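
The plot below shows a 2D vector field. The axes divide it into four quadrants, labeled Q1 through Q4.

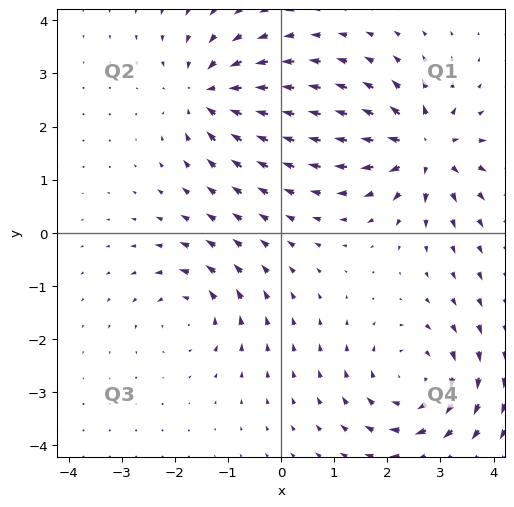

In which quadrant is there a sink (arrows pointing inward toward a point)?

The sink sits at approximately (-1.4, 2.6), which lies in quadrant Q2. The divergence there is about -6, negative as expected for a sink.

Q2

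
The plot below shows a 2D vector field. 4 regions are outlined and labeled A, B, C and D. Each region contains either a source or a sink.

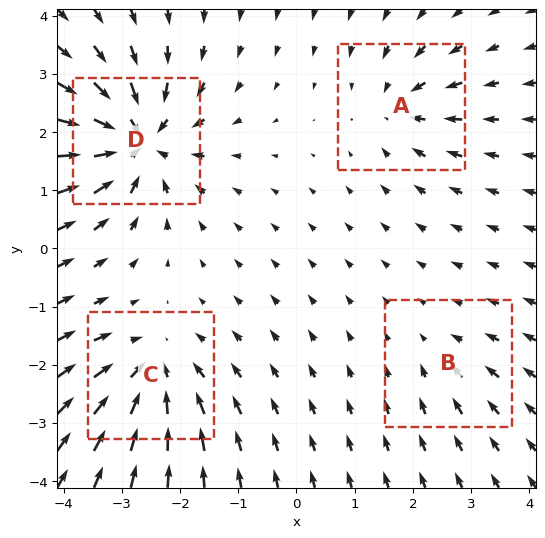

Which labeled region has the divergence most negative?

D

Divergence at each region's feature centre — A: about -4, B: about -2, C: about -6, D: about -8. Region D is most negative.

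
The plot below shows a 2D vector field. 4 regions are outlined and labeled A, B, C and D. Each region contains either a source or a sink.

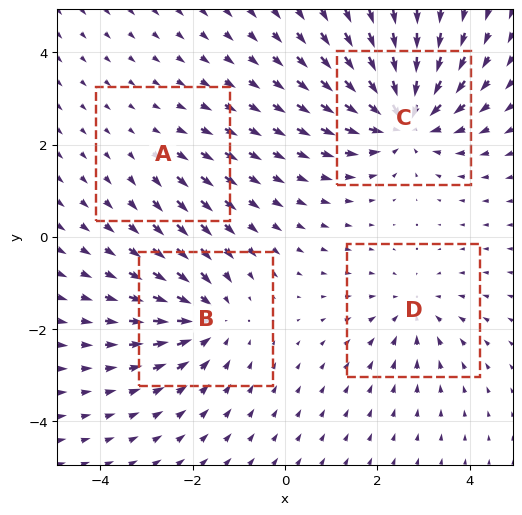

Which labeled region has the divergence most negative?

C

Divergence at each region's feature centre — A: about +2, B: about -4, C: about -6, D: about -3. Region C is most negative.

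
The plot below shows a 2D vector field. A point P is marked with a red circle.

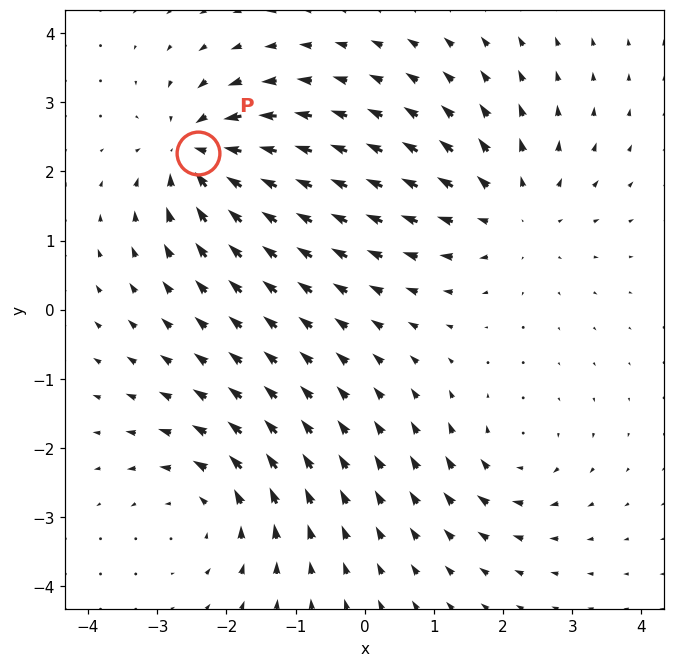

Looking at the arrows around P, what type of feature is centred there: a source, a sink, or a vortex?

sink

At P (-2.4, 2.3) the arrows converge inward. Divergence about -7, curl ≈0 — negative divergence with near-zero curl is a sink.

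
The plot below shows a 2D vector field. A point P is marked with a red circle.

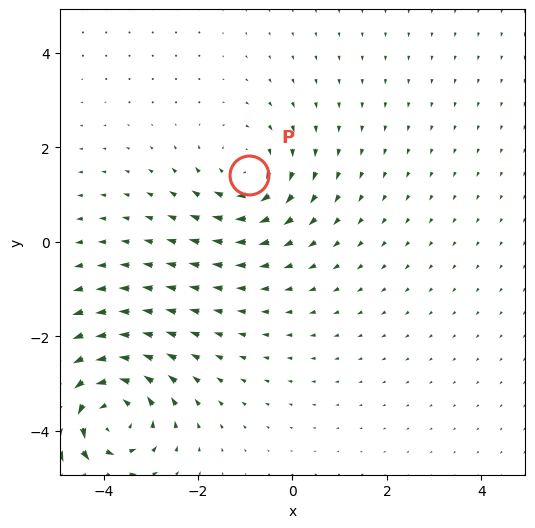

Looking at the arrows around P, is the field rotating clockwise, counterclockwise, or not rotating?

clockwise

Near P at (-0.9, 1.4) the arrows circulate clockwise. The curl (z-component) there is about -3; negative curl means clockwise rotation.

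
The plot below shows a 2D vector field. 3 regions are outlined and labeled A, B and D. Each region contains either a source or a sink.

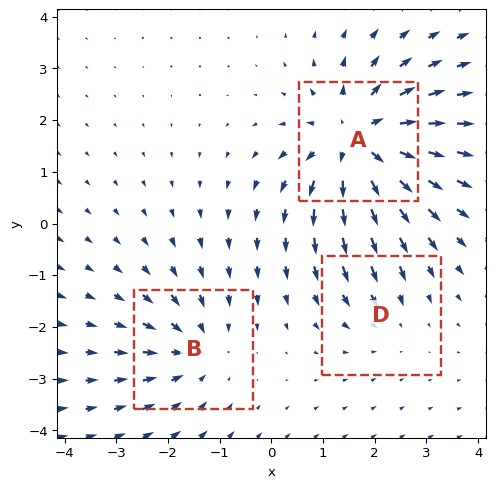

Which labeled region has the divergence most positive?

A

Divergence at each region's feature centre — A: about +5, B: about -3, D: about -2. Region A is most positive.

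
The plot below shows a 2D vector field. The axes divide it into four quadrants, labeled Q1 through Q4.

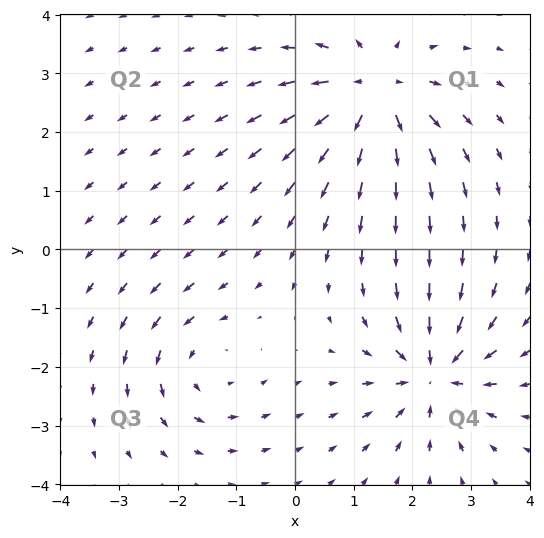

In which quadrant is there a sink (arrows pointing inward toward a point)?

The sink sits at approximately (2.4, -2.1), which lies in quadrant Q4. The divergence there is about -5, negative as expected for a sink.

Q4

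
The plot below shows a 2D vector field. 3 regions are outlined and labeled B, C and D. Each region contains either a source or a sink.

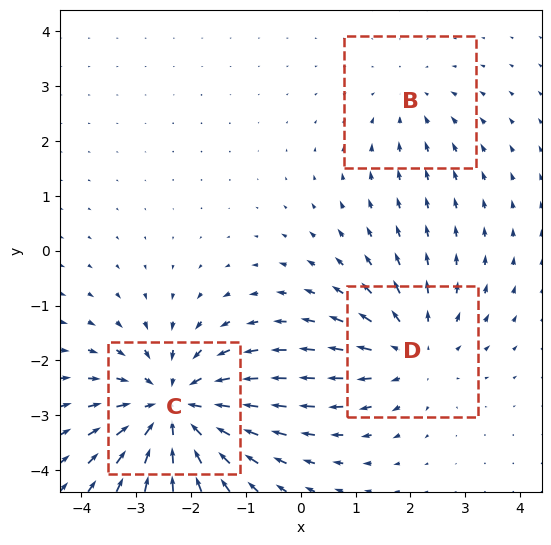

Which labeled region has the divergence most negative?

C

Divergence at each region's feature centre — B: about -2, C: about -4, D: about +3. Region C is most negative.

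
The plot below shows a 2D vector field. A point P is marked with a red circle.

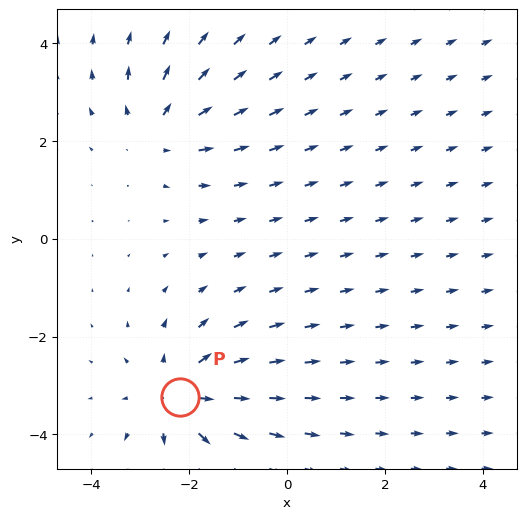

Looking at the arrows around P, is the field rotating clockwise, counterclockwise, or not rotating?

Near P at (-2.2, -3.2) the arrows show no circulation. The curl there is ≈0.

not rotating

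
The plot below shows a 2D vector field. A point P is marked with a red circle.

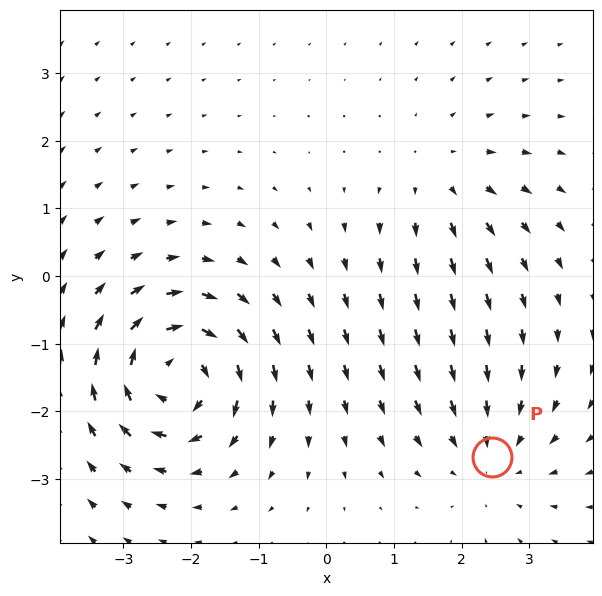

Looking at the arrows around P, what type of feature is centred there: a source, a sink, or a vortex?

At P (2.5, -2.7) the arrows converge inward. Divergence about -2, curl ≈0 — negative divergence with near-zero curl is a sink.

sink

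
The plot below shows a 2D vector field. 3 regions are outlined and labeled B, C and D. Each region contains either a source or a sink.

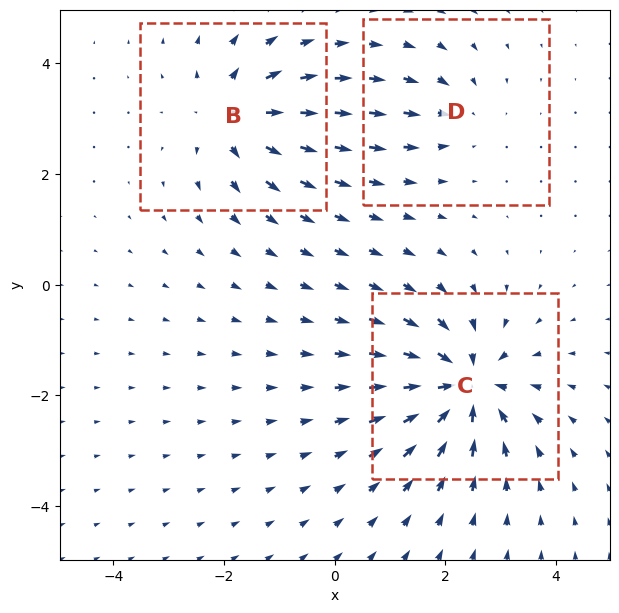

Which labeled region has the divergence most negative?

Divergence at each region's feature centre — B: about +4, C: about -6, D: about -2. Region C is most negative.

C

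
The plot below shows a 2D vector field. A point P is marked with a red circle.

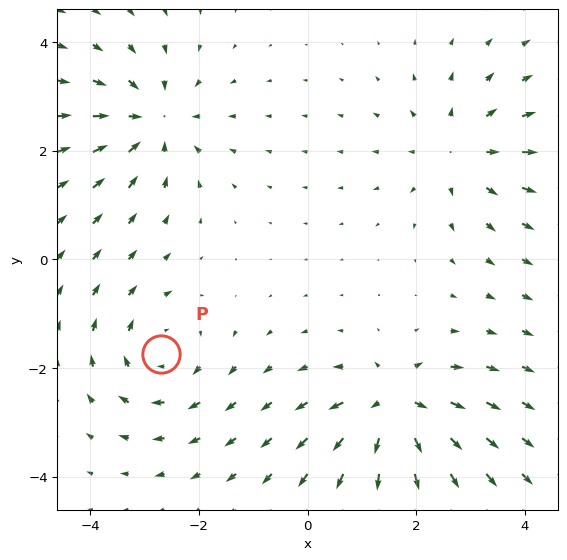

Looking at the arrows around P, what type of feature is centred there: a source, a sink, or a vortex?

At P (-2.7, -1.7) the arrows circulate clockwise. Divergence ≈0, curl about -3 — near-zero divergence with nonzero curl is a vortex.

vortex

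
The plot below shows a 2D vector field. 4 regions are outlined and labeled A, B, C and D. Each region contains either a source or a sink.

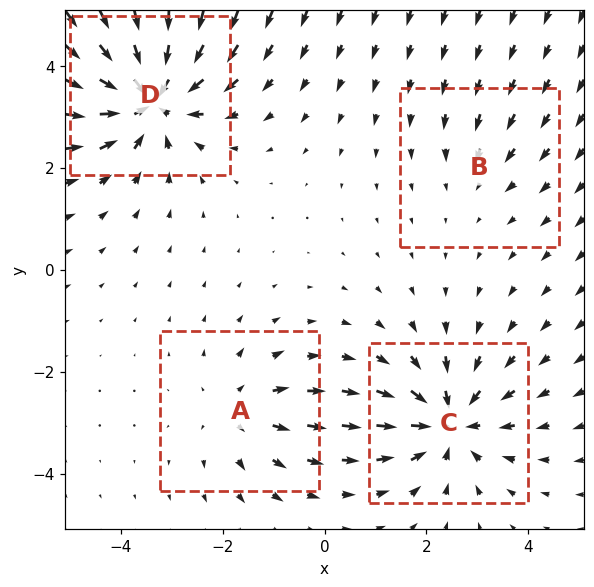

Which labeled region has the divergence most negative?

D

Divergence at each region's feature centre — A: about +3, B: about -2, C: about -6, D: about -8. Region D is most negative.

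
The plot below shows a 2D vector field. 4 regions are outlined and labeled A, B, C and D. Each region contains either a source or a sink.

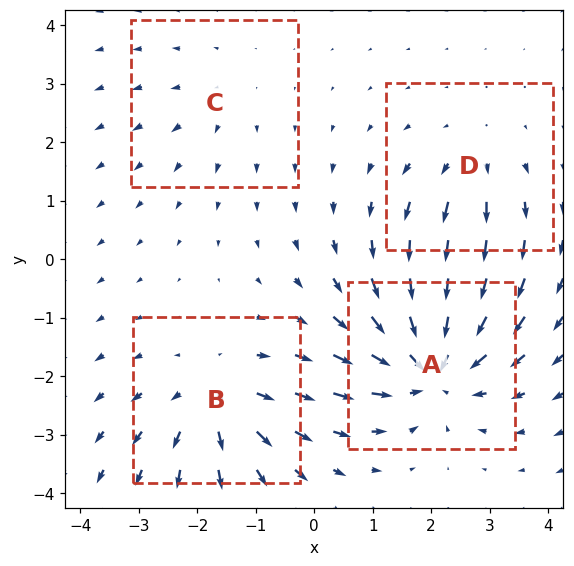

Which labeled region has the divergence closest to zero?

Divergence at each region's feature centre — A: about -7, B: about +5, C: about +2, D: about +3. Region C is closest to zero.

C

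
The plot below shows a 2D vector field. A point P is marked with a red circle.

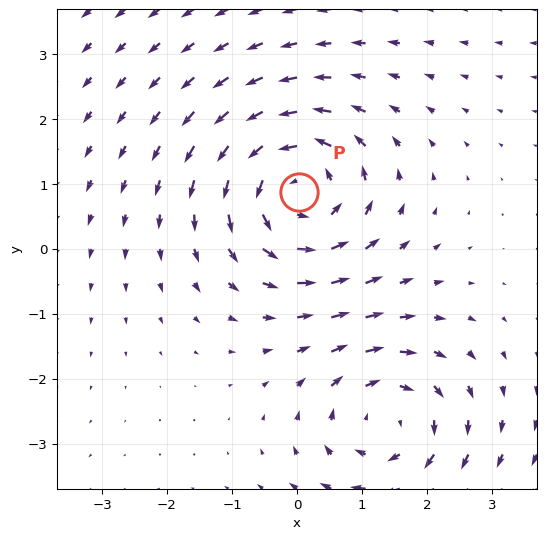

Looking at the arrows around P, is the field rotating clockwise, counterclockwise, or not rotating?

counterclockwise

Near P at (0.0, 0.9) the arrows circulate counterclockwise. The curl (z-component) there is about +4; positive curl means counterclockwise rotation.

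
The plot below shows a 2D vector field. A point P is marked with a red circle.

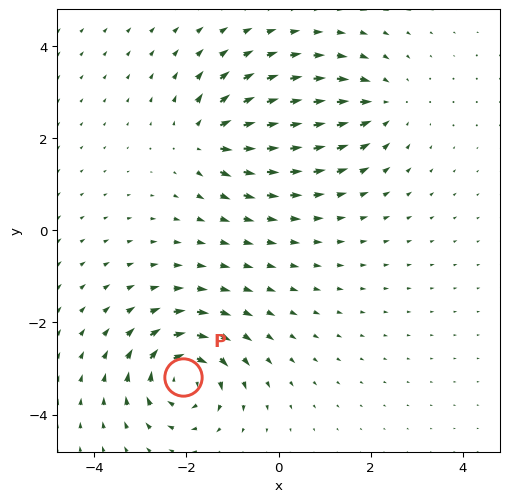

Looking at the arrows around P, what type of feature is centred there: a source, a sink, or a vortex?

vortex

At P (-2.1, -3.2) the arrows circulate clockwise. Divergence ≈0, curl about -7 — near-zero divergence with nonzero curl is a vortex.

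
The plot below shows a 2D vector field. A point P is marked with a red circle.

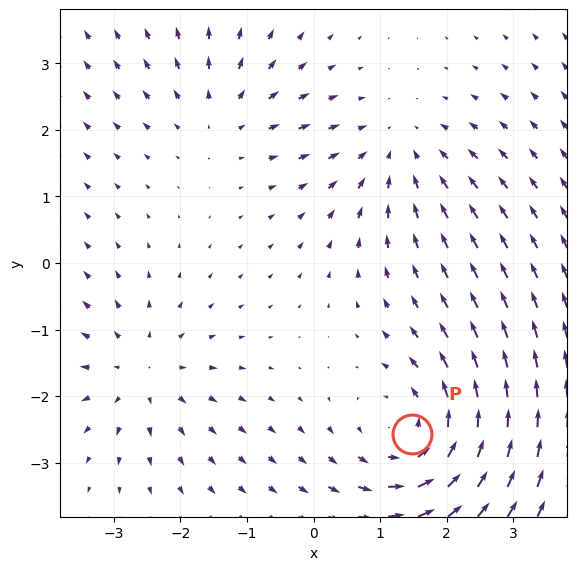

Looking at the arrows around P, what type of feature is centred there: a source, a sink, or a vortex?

vortex

At P (1.5, -2.6) the arrows circulate counterclockwise. Divergence ≈0, curl about +4 — near-zero divergence with nonzero curl is a vortex.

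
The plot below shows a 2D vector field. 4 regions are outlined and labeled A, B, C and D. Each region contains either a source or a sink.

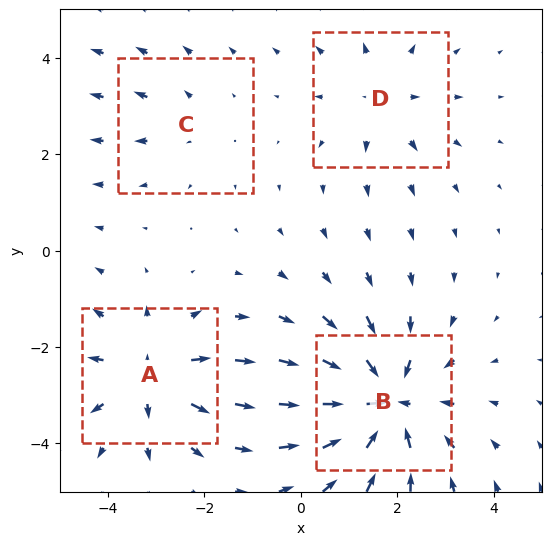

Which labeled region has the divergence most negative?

B

Divergence at each region's feature centre — A: about +5, B: about -7, C: about +2, D: about +3. Region B is most negative.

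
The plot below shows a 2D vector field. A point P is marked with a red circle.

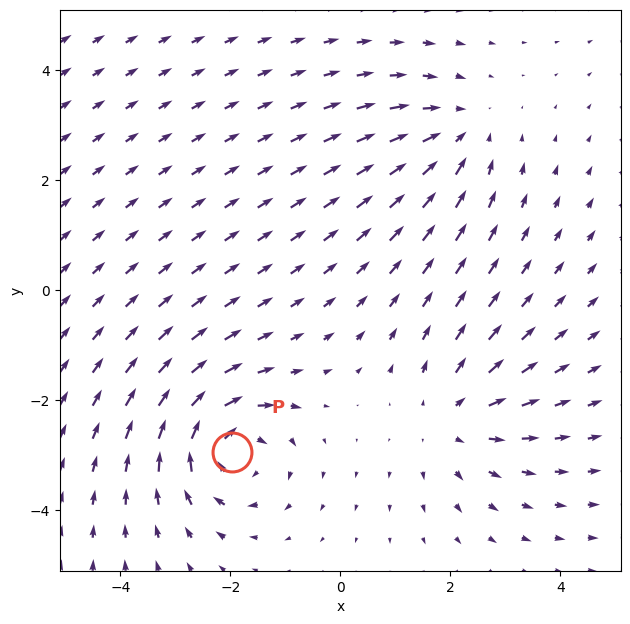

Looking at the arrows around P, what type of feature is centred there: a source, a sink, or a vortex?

vortex

At P (-2.0, -2.9) the arrows circulate clockwise. Divergence ≈0, curl about -5 — near-zero divergence with nonzero curl is a vortex.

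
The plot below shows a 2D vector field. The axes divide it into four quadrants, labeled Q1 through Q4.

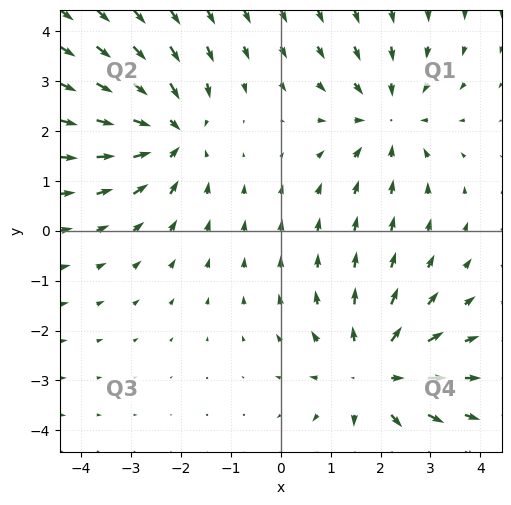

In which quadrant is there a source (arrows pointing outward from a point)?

Q4

The source sits at approximately (1.9, -2.9), which lies in quadrant Q4. The divergence there is about +3, positive as expected for a source.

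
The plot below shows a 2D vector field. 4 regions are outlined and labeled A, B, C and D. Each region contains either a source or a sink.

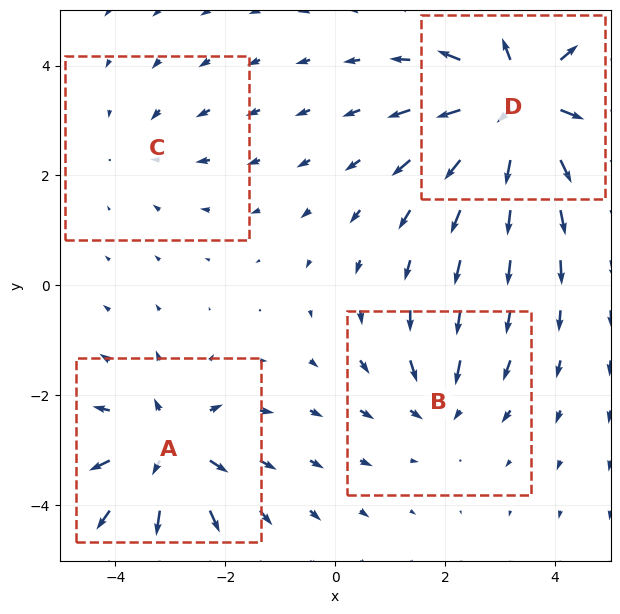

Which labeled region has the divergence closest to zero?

Divergence at each region's feature centre — A: about +6, B: about -4, C: about -2, D: about +8. Region C is closest to zero.

C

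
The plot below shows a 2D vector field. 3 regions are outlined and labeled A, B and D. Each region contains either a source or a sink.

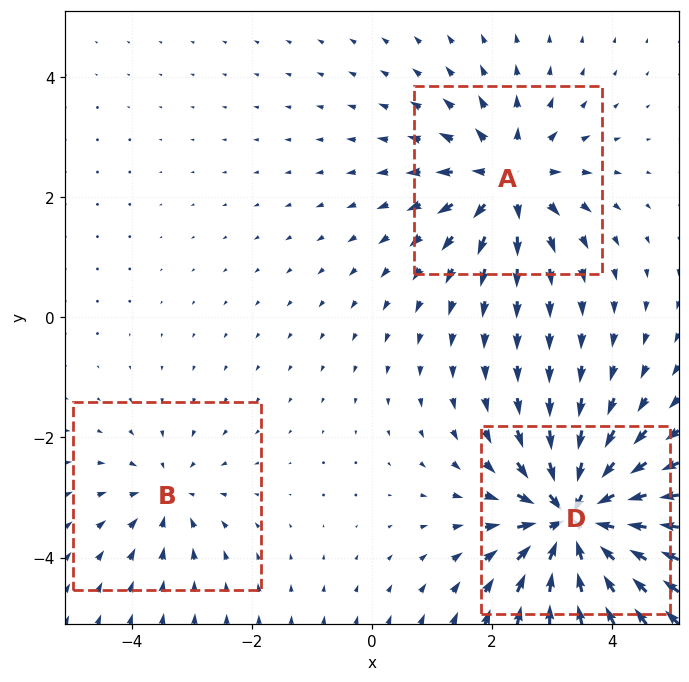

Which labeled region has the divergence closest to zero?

Divergence at each region's feature centre — A: about +4, B: about -2, D: about -6. Region B is closest to zero.

B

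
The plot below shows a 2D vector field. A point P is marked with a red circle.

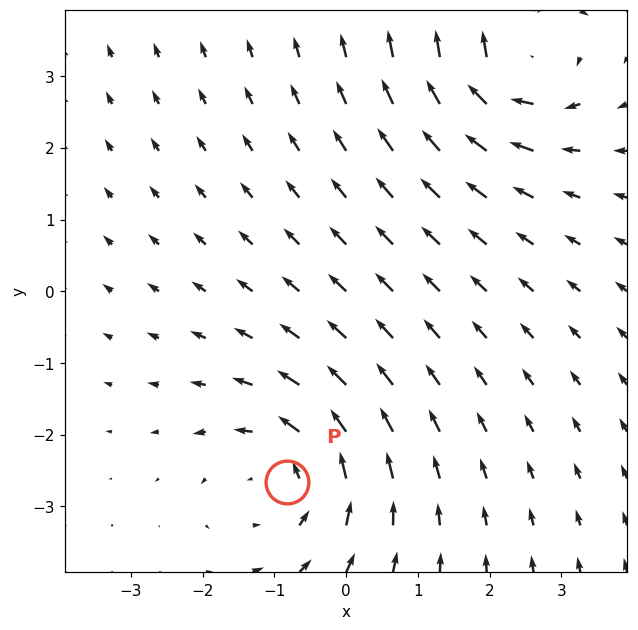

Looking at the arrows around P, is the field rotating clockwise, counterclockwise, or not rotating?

Near P at (-0.8, -2.7) the arrows circulate counterclockwise. The curl (z-component) there is about +3; positive curl means counterclockwise rotation.

counterclockwise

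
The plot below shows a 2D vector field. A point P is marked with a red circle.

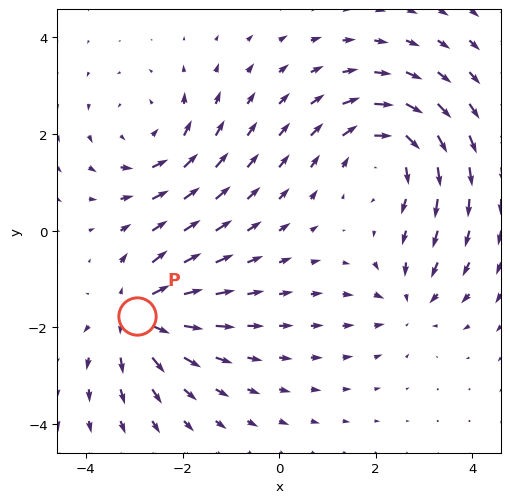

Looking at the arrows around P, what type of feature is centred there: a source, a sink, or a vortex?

source

At P (-2.9, -1.8) the arrows spread outward. Divergence about +5, curl ≈0 — positive divergence with near-zero curl is a source.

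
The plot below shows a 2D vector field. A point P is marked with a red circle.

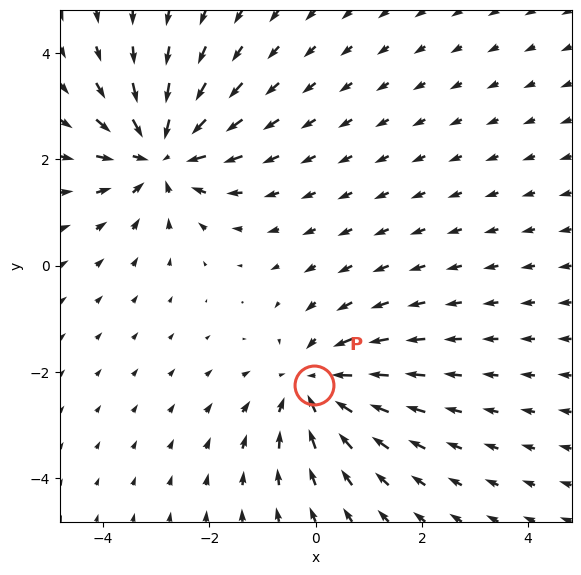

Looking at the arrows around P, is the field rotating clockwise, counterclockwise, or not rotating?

not rotating

Near P at (-0.0, -2.2) the arrows show no circulation. The curl there is ≈0.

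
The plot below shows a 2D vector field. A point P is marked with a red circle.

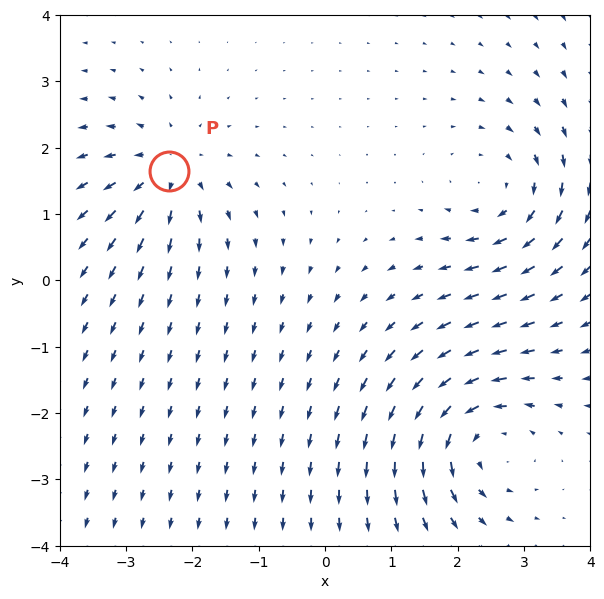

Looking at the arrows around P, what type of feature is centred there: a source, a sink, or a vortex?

At P (-2.4, 1.7) the arrows spread outward. Divergence about +5, curl ≈0 — positive divergence with near-zero curl is a source.

source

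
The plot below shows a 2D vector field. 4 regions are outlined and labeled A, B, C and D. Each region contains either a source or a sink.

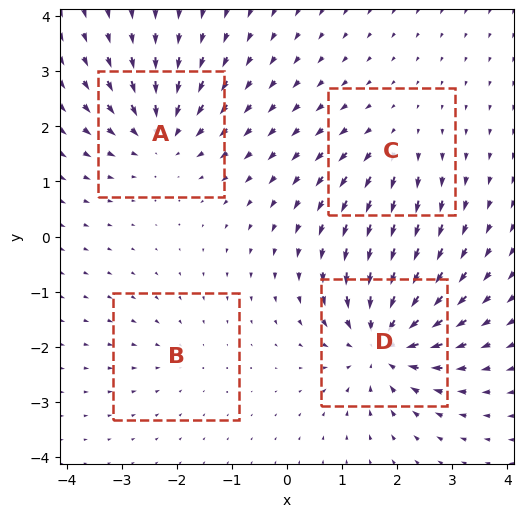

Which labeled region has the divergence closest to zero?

Divergence at each region's feature centre — A: about -5, B: about -2, C: about +3, D: about -8. Region B is closest to zero.

B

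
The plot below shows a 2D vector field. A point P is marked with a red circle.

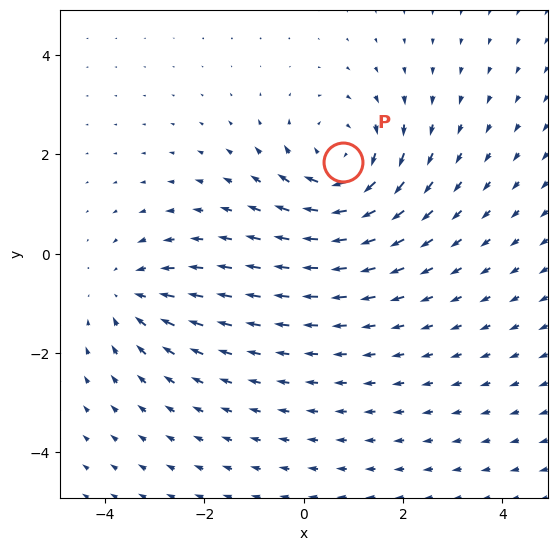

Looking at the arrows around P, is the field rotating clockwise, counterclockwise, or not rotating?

Near P at (0.8, 1.8) the arrows circulate clockwise. The curl (z-component) there is about -4; negative curl means clockwise rotation.

clockwise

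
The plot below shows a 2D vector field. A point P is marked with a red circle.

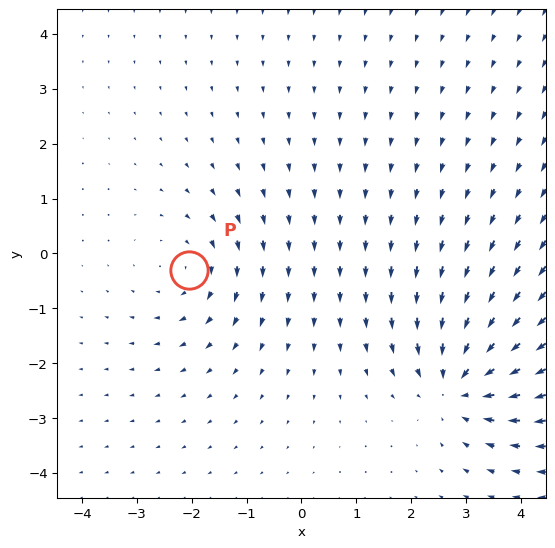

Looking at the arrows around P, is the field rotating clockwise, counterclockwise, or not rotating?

Near P at (-2.0, -0.3) the arrows circulate clockwise. The curl (z-component) there is about -3; negative curl means clockwise rotation.

clockwise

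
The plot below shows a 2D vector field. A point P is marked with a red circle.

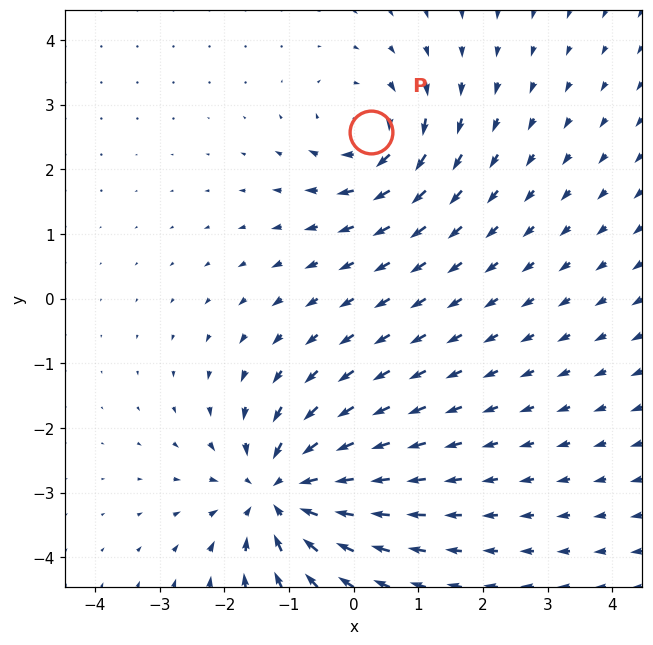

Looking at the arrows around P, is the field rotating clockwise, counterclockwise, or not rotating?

Near P at (0.3, 2.6) the arrows circulate clockwise. The curl (z-component) there is about -4; negative curl means clockwise rotation.

clockwise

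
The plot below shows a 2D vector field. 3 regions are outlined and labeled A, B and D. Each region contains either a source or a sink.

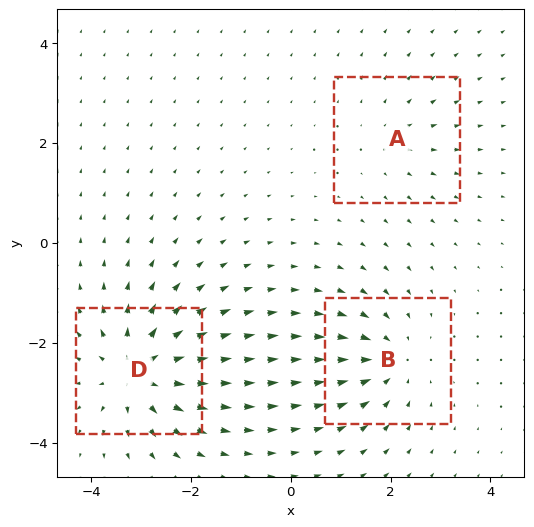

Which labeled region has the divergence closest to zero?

A

Divergence at each region's feature centre — A: about +2, B: about -4, D: about +5. Region A is closest to zero.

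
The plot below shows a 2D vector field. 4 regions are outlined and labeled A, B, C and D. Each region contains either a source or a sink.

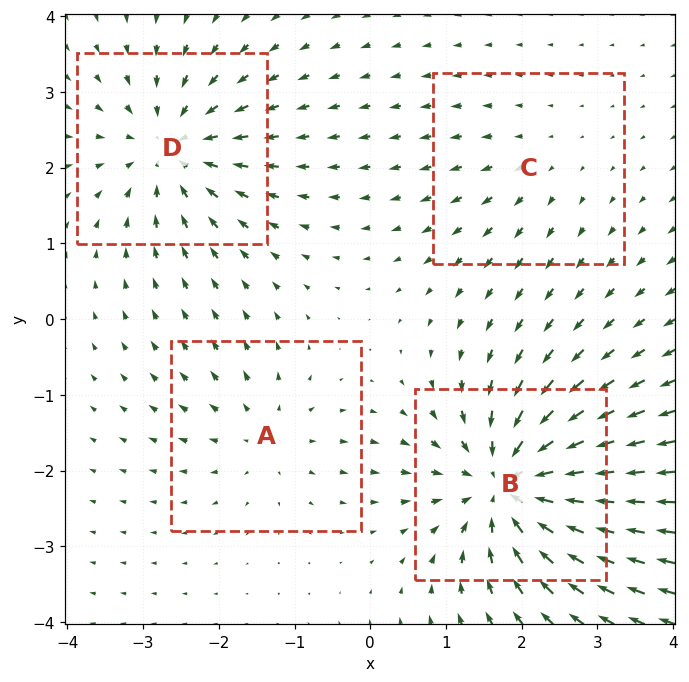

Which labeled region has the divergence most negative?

B

Divergence at each region's feature centre — A: about +4, B: about -8, C: about +2, D: about -6. Region B is most negative.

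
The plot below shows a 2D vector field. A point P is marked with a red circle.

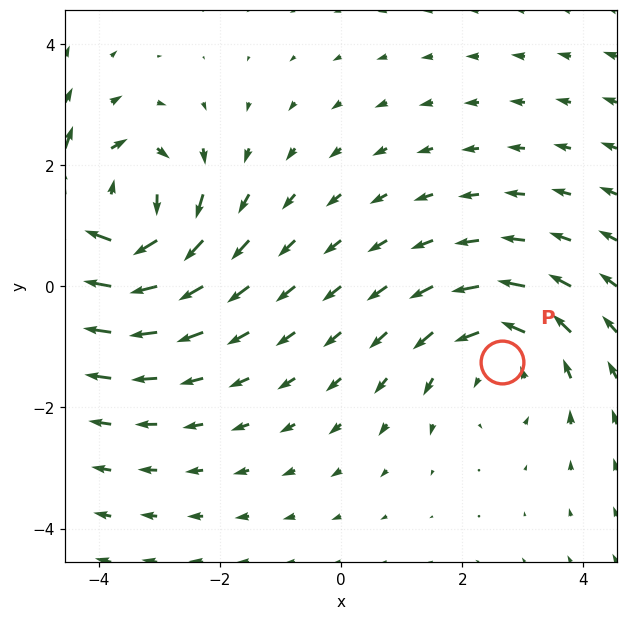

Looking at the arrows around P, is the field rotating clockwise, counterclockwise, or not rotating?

counterclockwise

Near P at (2.7, -1.3) the arrows circulate counterclockwise. The curl (z-component) there is about +3; positive curl means counterclockwise rotation.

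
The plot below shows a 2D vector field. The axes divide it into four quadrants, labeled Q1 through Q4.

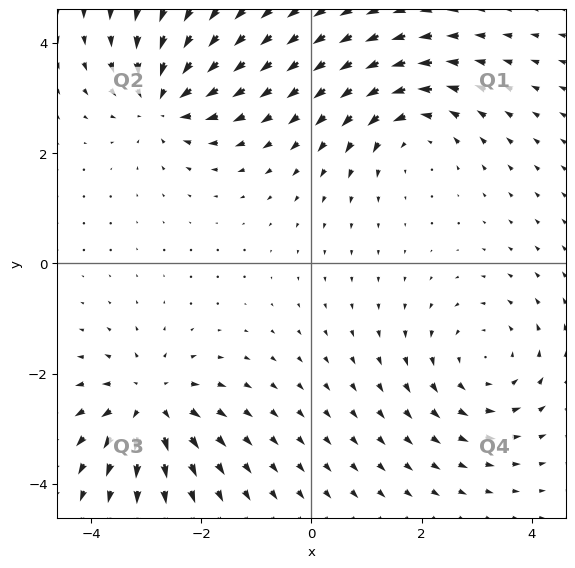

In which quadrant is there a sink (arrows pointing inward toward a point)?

The sink sits at approximately (-2.7, 3.0), which lies in quadrant Q2. The divergence there is about -6, negative as expected for a sink.

Q2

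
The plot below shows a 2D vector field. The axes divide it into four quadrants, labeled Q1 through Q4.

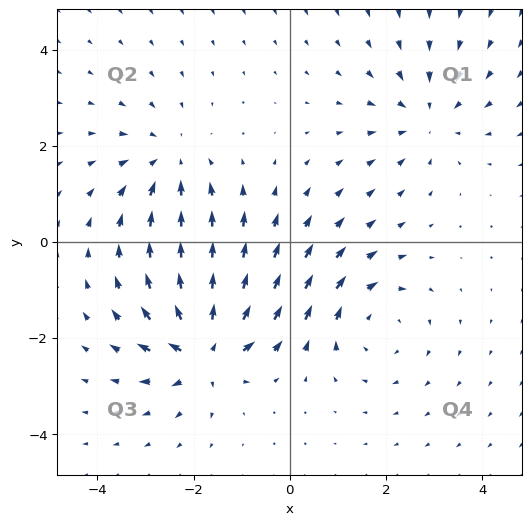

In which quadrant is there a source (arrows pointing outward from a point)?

Q3

The source sits at approximately (-1.8, -2.2), which lies in quadrant Q3. The divergence there is about +7, positive as expected for a source.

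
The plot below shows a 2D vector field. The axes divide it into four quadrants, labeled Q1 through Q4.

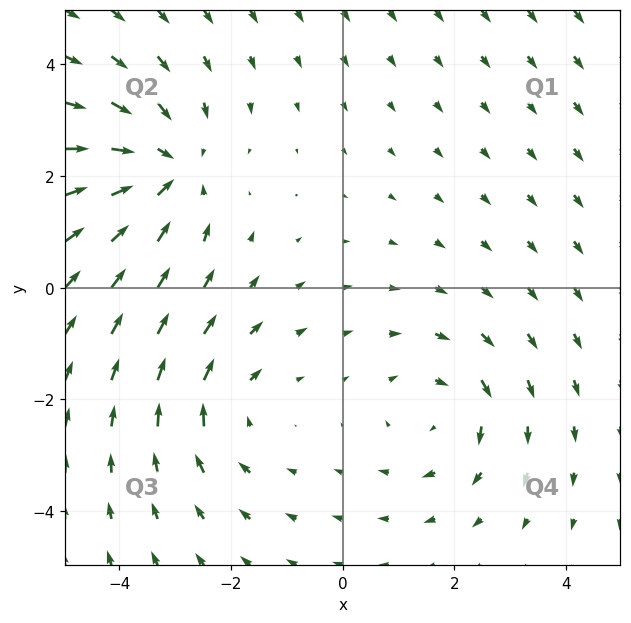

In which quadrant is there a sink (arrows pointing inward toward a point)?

Q2

The sink sits at approximately (-3.2, 2.1), which lies in quadrant Q2. The divergence there is about -4, negative as expected for a sink.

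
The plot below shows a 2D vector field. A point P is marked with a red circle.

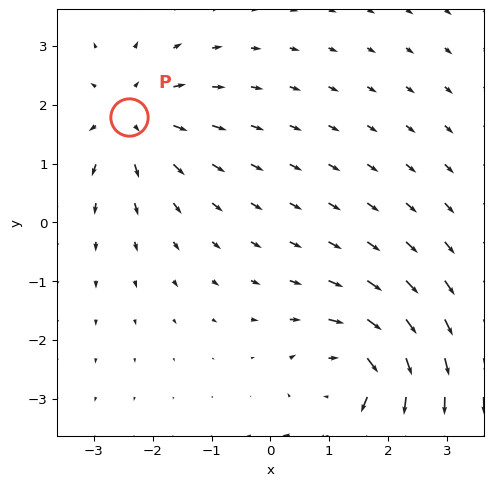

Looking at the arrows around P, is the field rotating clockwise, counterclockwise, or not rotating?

not rotating

Near P at (-2.4, 1.8) the arrows show no circulation. The curl there is ≈0.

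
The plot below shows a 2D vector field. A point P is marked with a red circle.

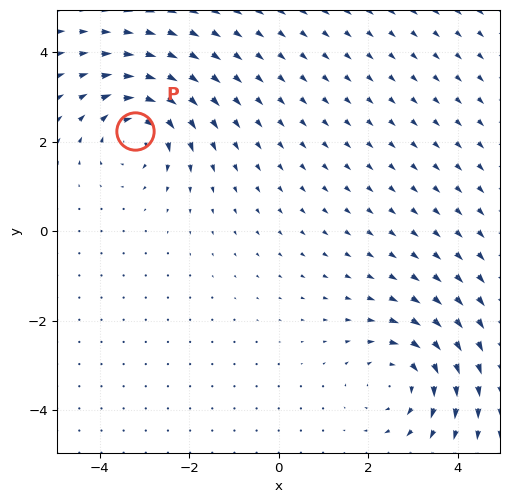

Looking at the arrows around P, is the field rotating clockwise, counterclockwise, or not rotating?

clockwise

Near P at (-3.2, 2.2) the arrows circulate clockwise. The curl (z-component) there is about -4; negative curl means clockwise rotation.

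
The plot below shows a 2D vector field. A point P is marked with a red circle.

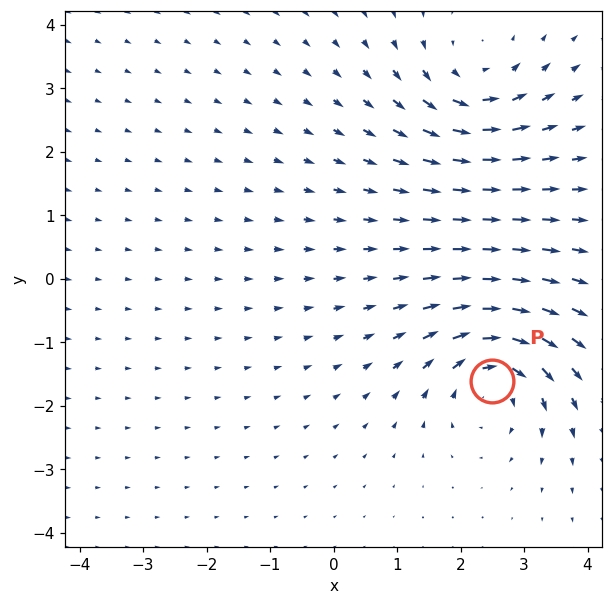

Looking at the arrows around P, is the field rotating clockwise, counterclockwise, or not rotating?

Near P at (2.5, -1.6) the arrows circulate clockwise. The curl (z-component) there is about -6; negative curl means clockwise rotation.

clockwise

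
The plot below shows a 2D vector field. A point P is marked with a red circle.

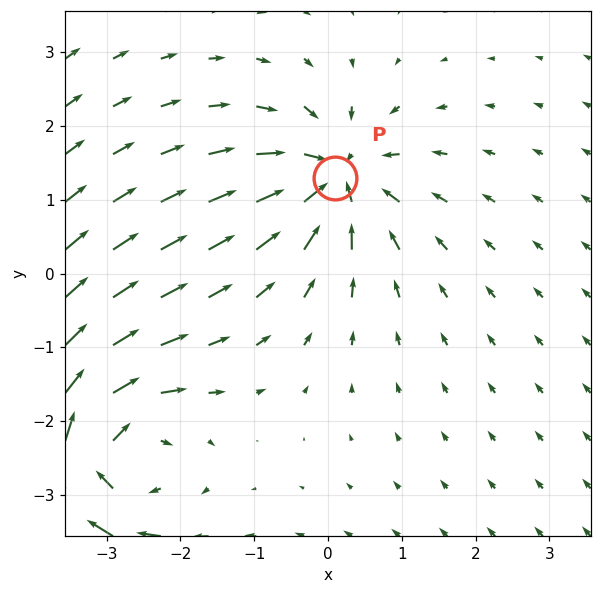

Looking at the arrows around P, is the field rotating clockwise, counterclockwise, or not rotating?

not rotating

Near P at (0.1, 1.3) the arrows show no circulation. The curl there is ≈0.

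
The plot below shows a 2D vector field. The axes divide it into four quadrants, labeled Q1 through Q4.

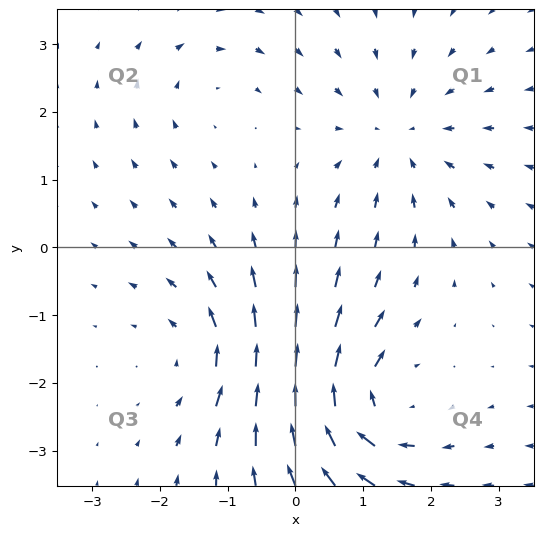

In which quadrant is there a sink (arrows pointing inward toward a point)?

The sink sits at approximately (1.5, 1.6), which lies in quadrant Q1. The divergence there is about -3, negative as expected for a sink.

Q1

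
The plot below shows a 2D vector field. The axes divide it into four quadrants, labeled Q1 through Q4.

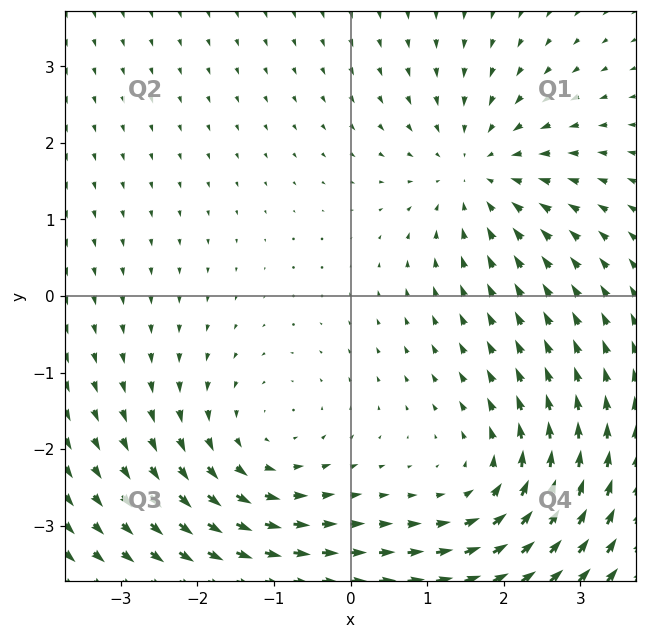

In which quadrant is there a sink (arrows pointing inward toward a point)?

The sink sits at approximately (1.7, 1.6), which lies in quadrant Q1. The divergence there is about -4, negative as expected for a sink.

Q1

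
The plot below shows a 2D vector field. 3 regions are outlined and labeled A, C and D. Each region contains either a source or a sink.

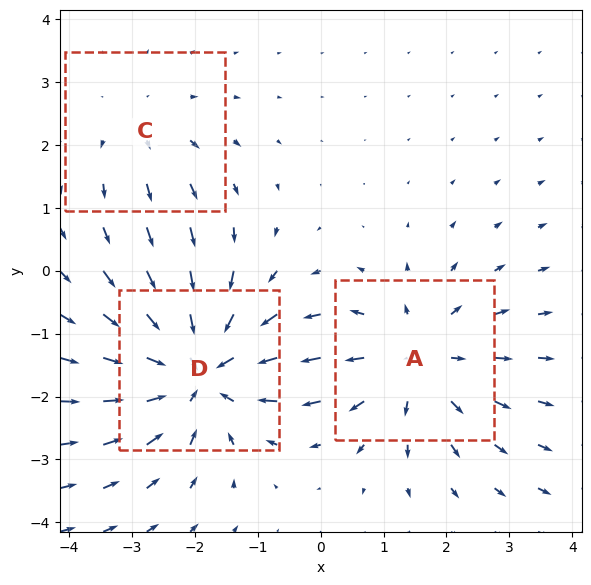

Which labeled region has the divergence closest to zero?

C

Divergence at each region's feature centre — A: about +3, C: about +2, D: about -4. Region C is closest to zero.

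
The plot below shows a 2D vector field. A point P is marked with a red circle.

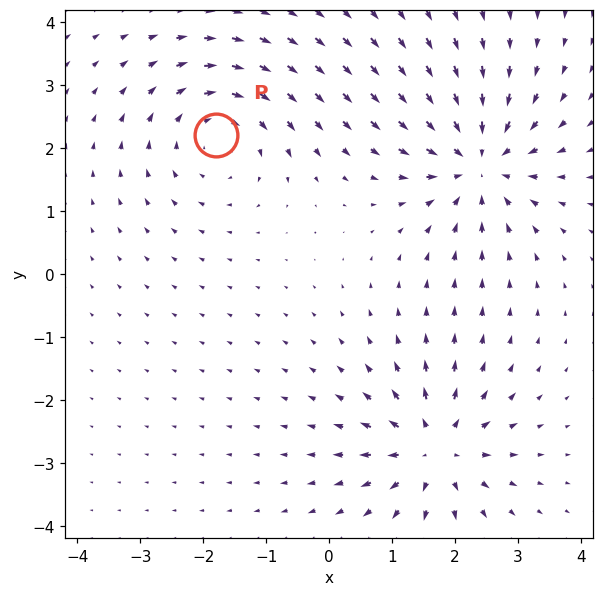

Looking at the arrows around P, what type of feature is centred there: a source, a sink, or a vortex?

vortex

At P (-1.8, 2.2) the arrows circulate clockwise. Divergence ≈0, curl about -4 — near-zero divergence with nonzero curl is a vortex.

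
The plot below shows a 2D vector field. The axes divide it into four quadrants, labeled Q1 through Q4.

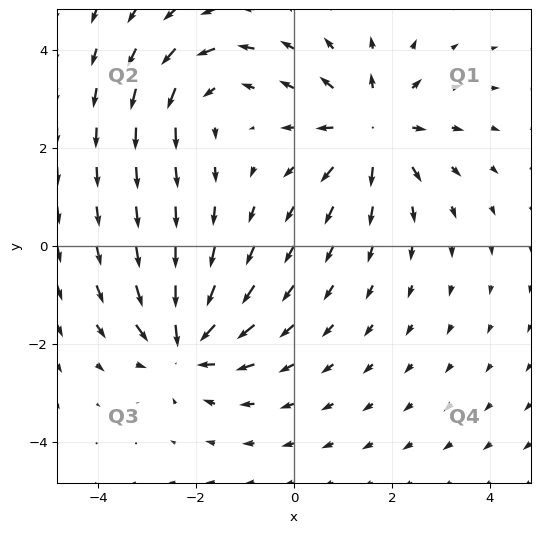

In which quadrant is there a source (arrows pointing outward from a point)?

The source sits at approximately (1.6, 2.4), which lies in quadrant Q1. The divergence there is about +3, positive as expected for a source.

Q1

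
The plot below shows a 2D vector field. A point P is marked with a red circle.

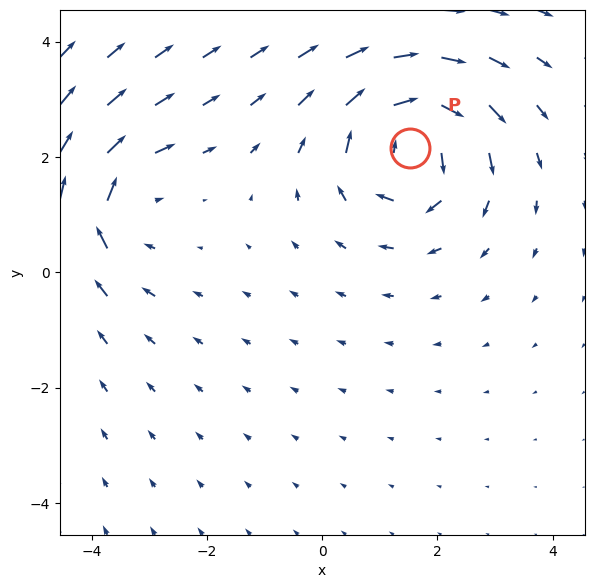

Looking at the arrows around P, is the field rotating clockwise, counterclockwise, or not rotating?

Near P at (1.5, 2.2) the arrows circulate clockwise. The curl (z-component) there is about -5; negative curl means clockwise rotation.

clockwise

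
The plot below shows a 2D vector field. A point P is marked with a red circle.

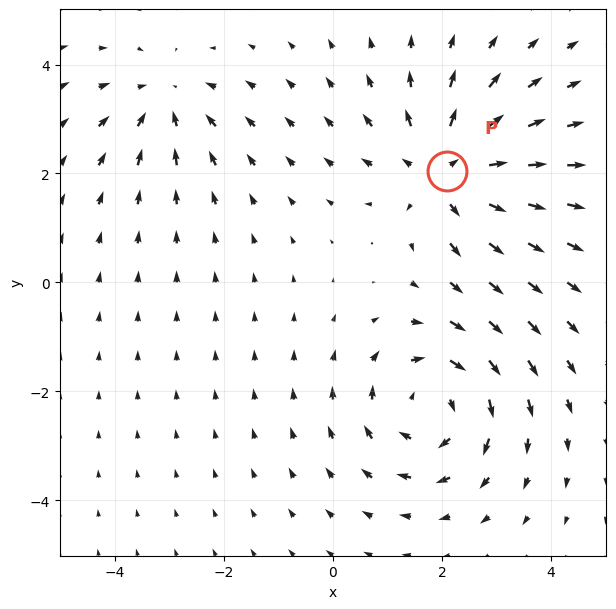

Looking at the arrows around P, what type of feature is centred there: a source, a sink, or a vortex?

At P (2.1, 2.0) the arrows spread outward. Divergence about +4, curl ≈0 — positive divergence with near-zero curl is a source.

source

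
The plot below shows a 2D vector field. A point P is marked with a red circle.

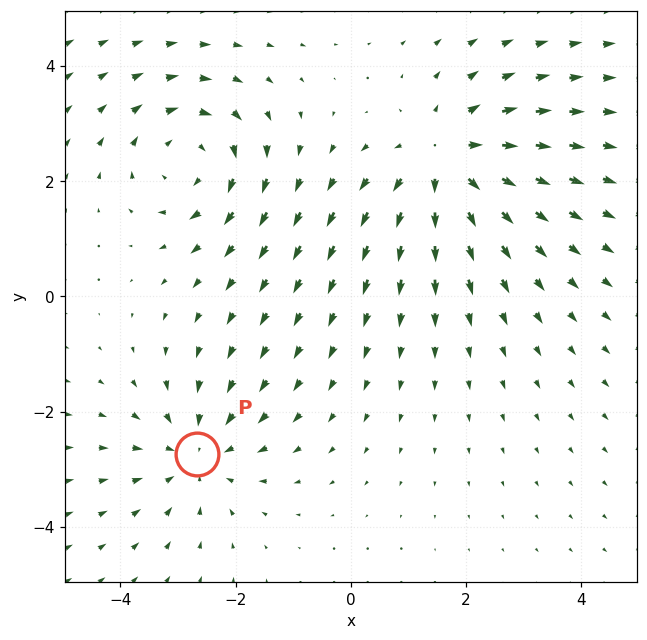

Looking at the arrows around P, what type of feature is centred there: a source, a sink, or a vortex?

sink

At P (-2.7, -2.7) the arrows converge inward. Divergence about -4, curl ≈0 — negative divergence with near-zero curl is a sink.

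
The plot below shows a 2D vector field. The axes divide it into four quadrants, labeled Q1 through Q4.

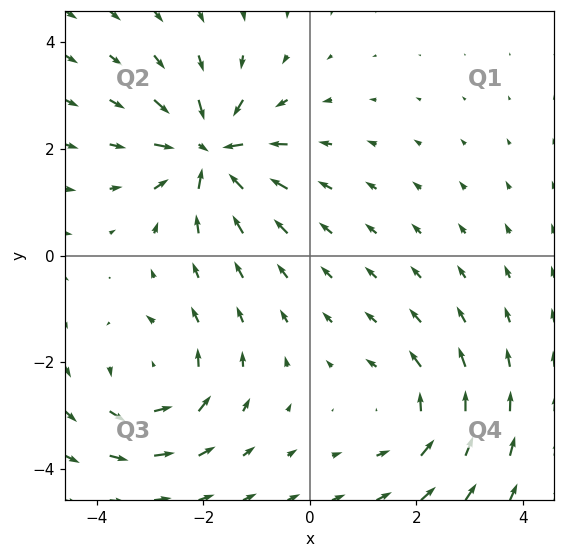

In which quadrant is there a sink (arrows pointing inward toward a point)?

The sink sits at approximately (-1.9, 1.9), which lies in quadrant Q2. The divergence there is about -6, negative as expected for a sink.

Q2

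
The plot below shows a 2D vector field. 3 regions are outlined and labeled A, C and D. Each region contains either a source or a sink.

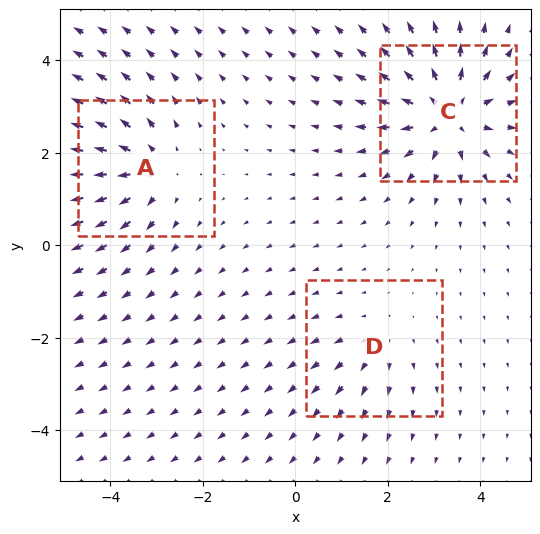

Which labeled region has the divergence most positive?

C

Divergence at each region's feature centre — A: about +4, C: about +5, D: about +2. Region C is most positive.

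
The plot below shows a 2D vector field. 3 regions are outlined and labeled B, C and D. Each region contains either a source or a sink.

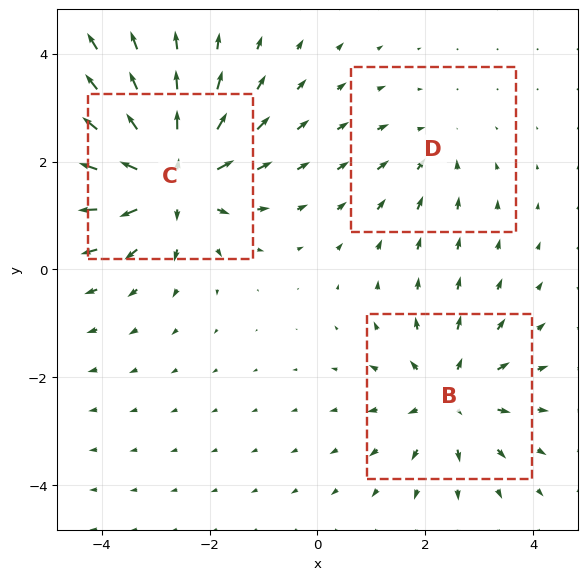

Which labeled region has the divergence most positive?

Divergence at each region's feature centre — B: about +4, C: about +6, D: about -2. Region C is most positive.

C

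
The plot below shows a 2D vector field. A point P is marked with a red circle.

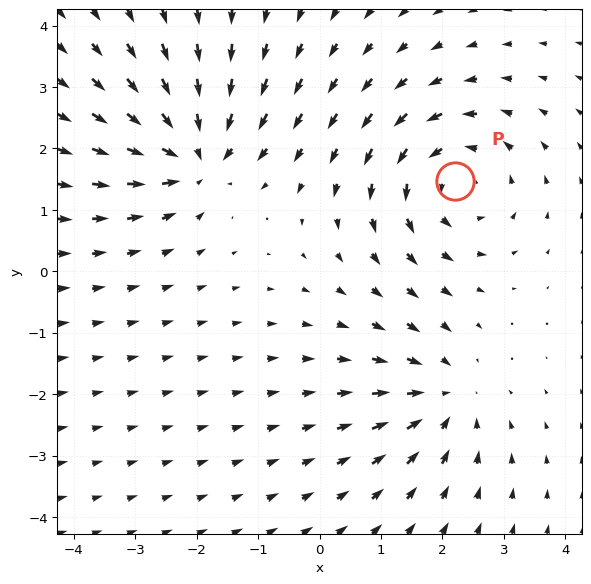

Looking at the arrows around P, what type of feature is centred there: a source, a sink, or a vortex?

At P (2.2, 1.5) the arrows circulate counterclockwise. Divergence ≈0, curl about +3 — near-zero divergence with nonzero curl is a vortex.

vortex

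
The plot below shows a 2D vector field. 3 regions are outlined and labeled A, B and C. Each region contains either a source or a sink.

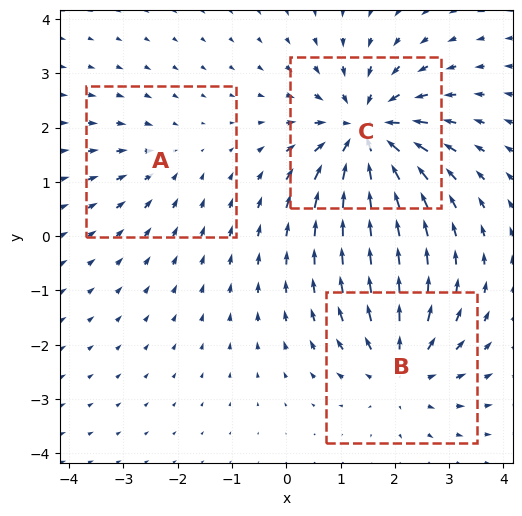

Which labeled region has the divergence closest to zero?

A

Divergence at each region's feature centre — A: about -2, B: about +4, C: about -5. Region A is closest to zero.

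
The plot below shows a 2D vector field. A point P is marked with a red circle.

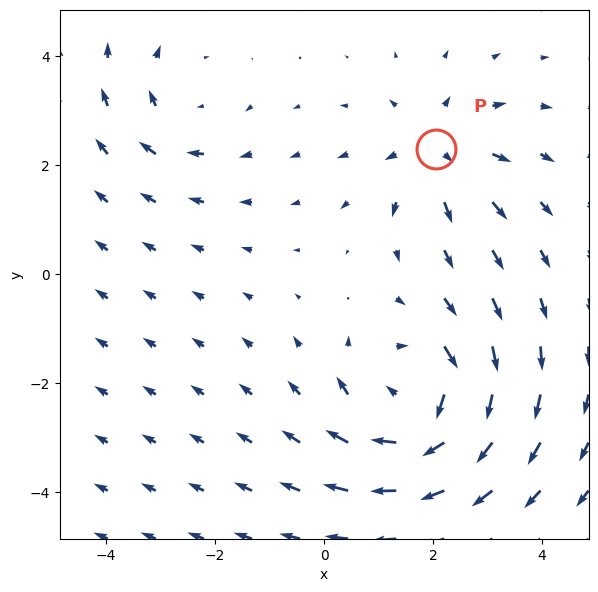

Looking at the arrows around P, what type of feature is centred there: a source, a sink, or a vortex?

source

At P (2.1, 2.3) the arrows spread outward. Divergence about +3, curl ≈0 — positive divergence with near-zero curl is a source.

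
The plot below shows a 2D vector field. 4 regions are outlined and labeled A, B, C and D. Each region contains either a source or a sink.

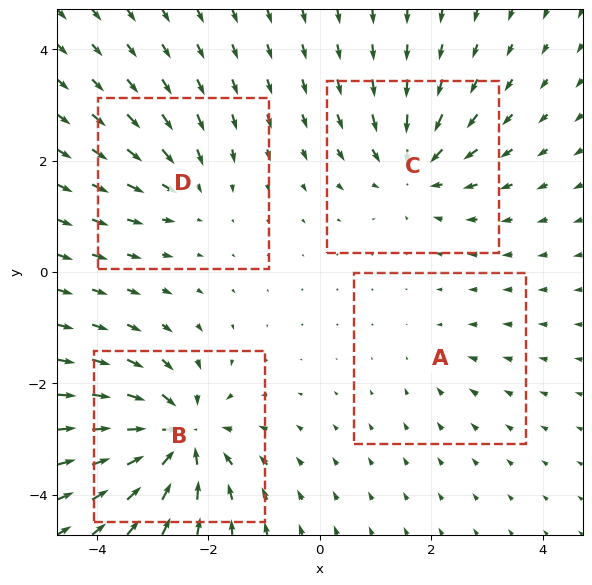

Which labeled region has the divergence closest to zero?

Divergence at each region's feature centre — A: about -2, B: about -8, C: about -6, D: about -4. Region A is closest to zero.

A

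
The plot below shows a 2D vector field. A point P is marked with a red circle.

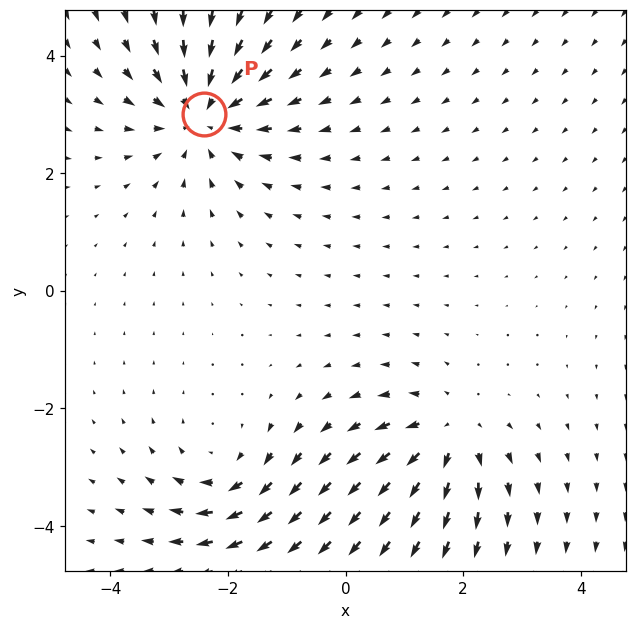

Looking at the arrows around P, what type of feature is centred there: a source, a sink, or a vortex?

At P (-2.4, 3.0) the arrows converge inward. Divergence about -4, curl ≈0 — negative divergence with near-zero curl is a sink.

sink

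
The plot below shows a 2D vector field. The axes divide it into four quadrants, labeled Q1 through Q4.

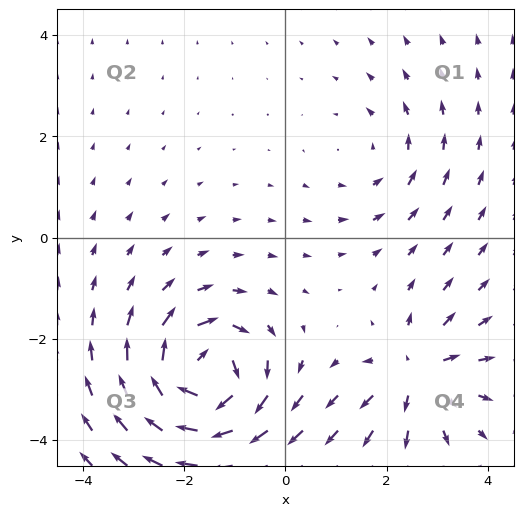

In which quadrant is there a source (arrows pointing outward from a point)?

The source sits at approximately (2.6, -2.7), which lies in quadrant Q4. The divergence there is about +4, positive as expected for a source.

Q4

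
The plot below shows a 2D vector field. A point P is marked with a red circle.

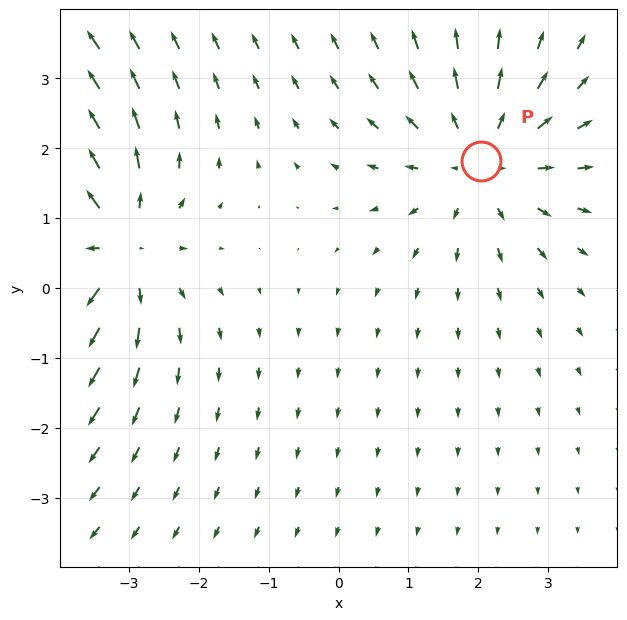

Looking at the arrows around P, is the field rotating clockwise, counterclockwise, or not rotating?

Near P at (2.0, 1.8) the arrows show no circulation. The curl there is ≈0.

not rotating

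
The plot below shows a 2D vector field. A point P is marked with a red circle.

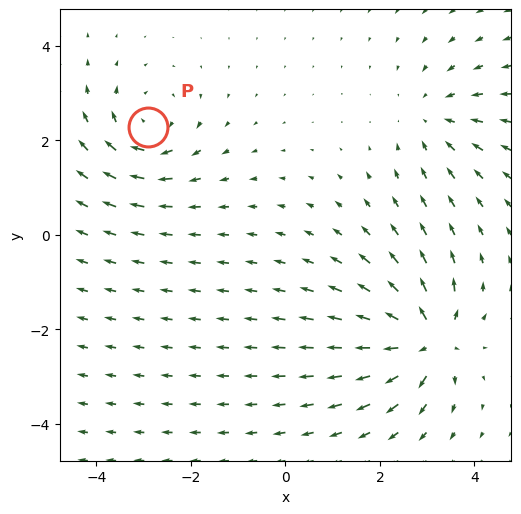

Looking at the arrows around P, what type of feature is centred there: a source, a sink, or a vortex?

vortex

At P (-2.9, 2.3) the arrows circulate clockwise. Divergence ≈0, curl about -4 — near-zero divergence with nonzero curl is a vortex.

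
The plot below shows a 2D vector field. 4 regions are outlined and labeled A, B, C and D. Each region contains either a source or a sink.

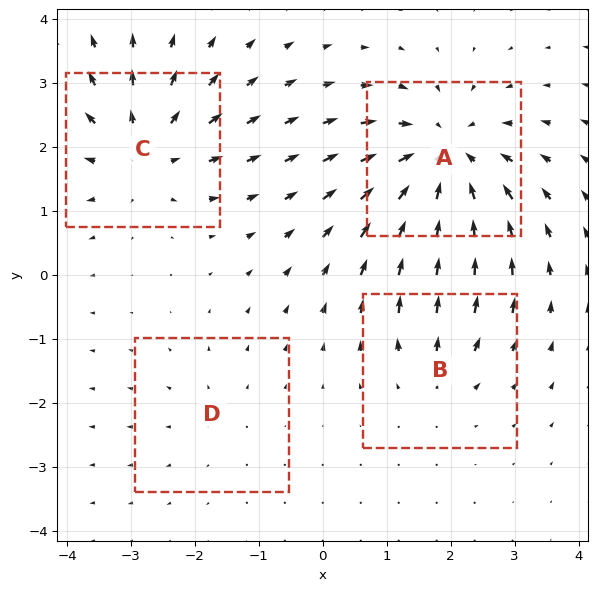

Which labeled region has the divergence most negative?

Divergence at each region's feature centre — A: about -6, B: about +3, C: about +5, D: about +2. Region A is most negative.

A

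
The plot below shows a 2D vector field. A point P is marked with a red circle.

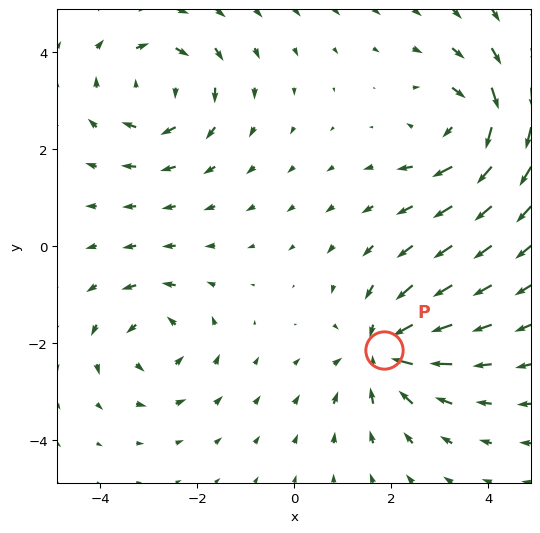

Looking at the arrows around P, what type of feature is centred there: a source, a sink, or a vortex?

sink

At P (1.9, -2.2) the arrows converge inward. Divergence about -4, curl ≈0 — negative divergence with near-zero curl is a sink.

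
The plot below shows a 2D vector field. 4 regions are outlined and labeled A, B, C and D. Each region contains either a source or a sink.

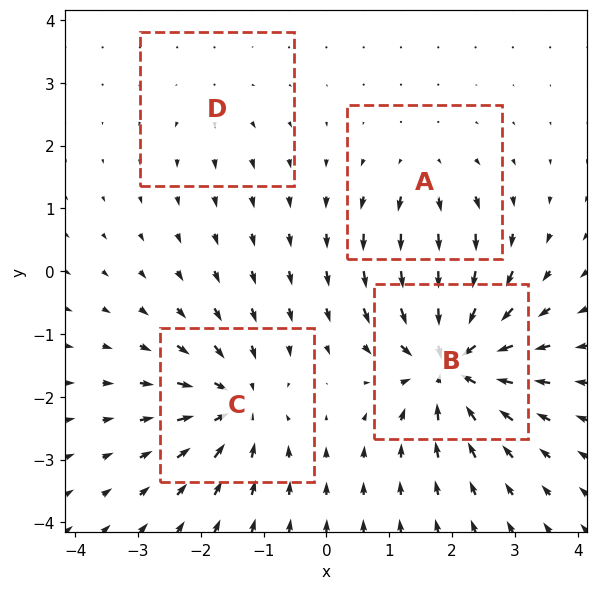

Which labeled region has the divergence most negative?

Divergence at each region's feature centre — A: about +4, B: about -9, C: about -6, D: about +2. Region B is most negative.

B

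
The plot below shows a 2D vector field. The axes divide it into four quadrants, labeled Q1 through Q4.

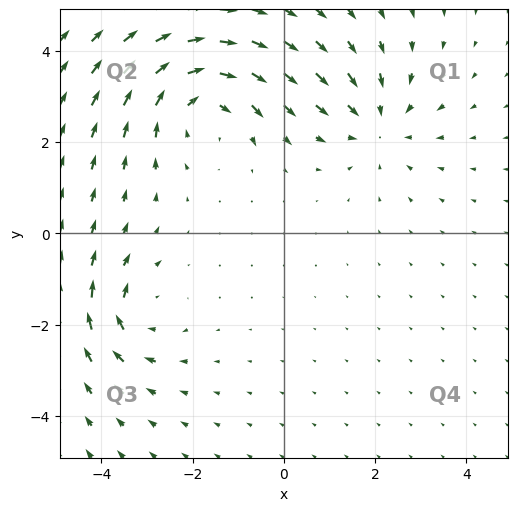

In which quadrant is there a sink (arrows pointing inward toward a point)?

The sink sits at approximately (2.0, 2.4), which lies in quadrant Q1. The divergence there is about -3, negative as expected for a sink.

Q1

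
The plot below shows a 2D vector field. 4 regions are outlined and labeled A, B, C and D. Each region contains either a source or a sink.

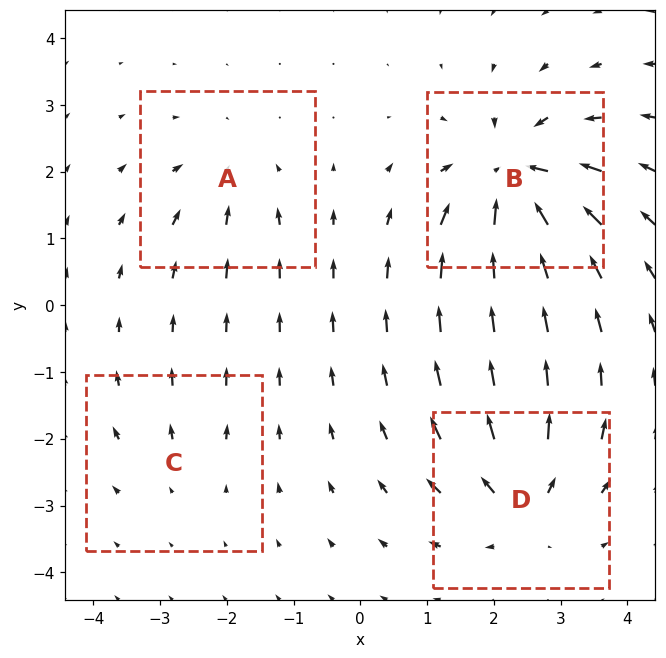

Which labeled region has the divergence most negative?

Divergence at each region's feature centre — A: about -4, B: about -9, C: about +2, D: about +6. Region B is most negative.

B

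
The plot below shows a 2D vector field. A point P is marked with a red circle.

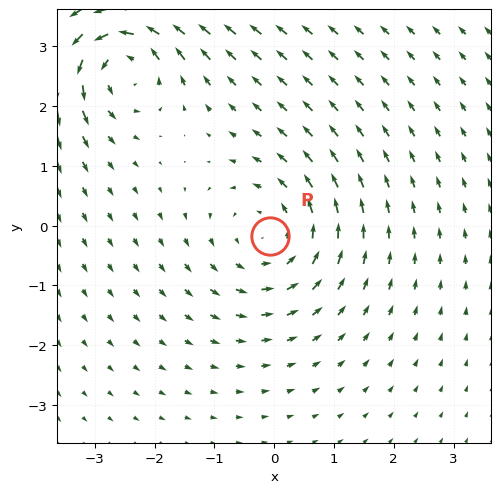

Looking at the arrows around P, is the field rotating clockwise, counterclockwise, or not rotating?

Near P at (-0.1, -0.2) the arrows circulate counterclockwise. The curl (z-component) there is about +4; positive curl means counterclockwise rotation.

counterclockwise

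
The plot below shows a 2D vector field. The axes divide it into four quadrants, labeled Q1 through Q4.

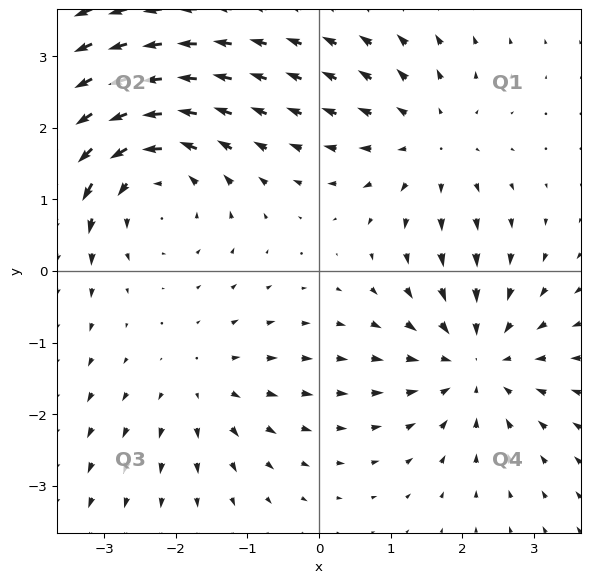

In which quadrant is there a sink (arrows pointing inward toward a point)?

The sink sits at approximately (2.2, -1.3), which lies in quadrant Q4. The divergence there is about -4, negative as expected for a sink.

Q4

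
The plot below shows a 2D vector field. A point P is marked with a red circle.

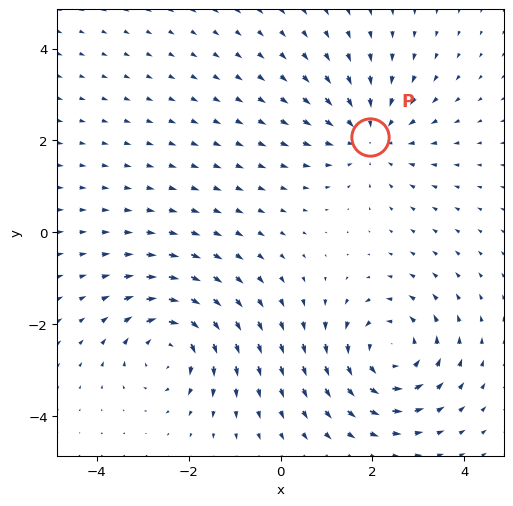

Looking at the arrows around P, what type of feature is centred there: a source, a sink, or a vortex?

sink

At P (1.9, 2.1) the arrows converge inward. Divergence about -2, curl ≈0 — negative divergence with near-zero curl is a sink.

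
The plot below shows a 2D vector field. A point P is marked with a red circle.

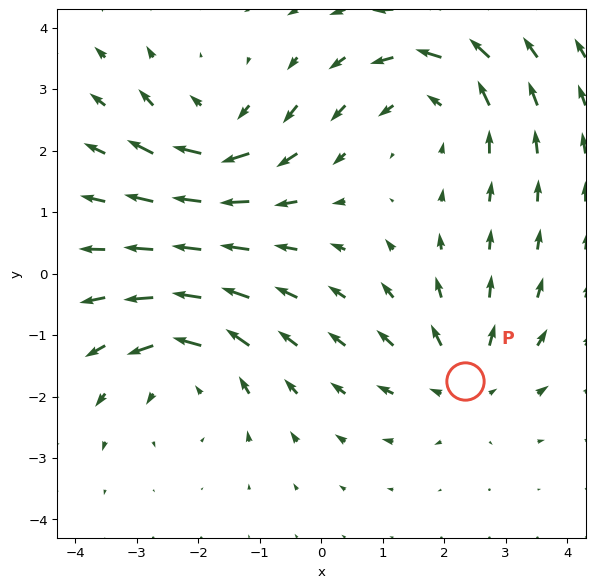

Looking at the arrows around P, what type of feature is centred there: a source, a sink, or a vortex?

At P (2.3, -1.8) the arrows spread outward. Divergence about +4, curl ≈0 — positive divergence with near-zero curl is a source.

source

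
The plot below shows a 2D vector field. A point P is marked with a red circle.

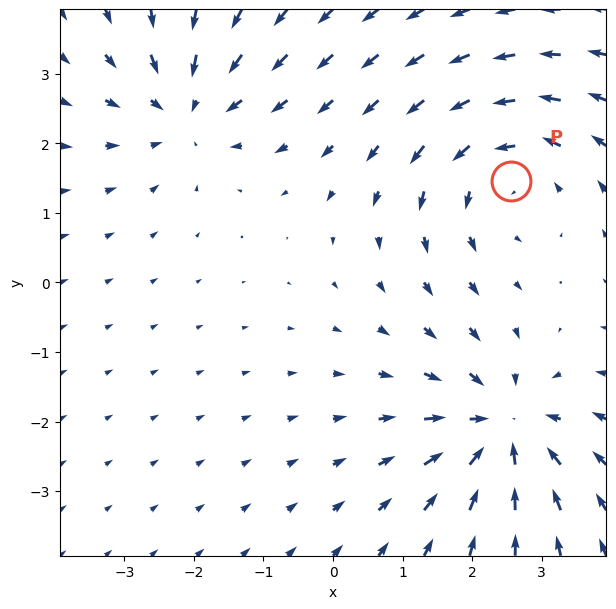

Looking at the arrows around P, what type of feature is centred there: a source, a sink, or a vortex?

vortex

At P (2.6, 1.5) the arrows circulate counterclockwise. Divergence ≈0, curl about +4 — near-zero divergence with nonzero curl is a vortex.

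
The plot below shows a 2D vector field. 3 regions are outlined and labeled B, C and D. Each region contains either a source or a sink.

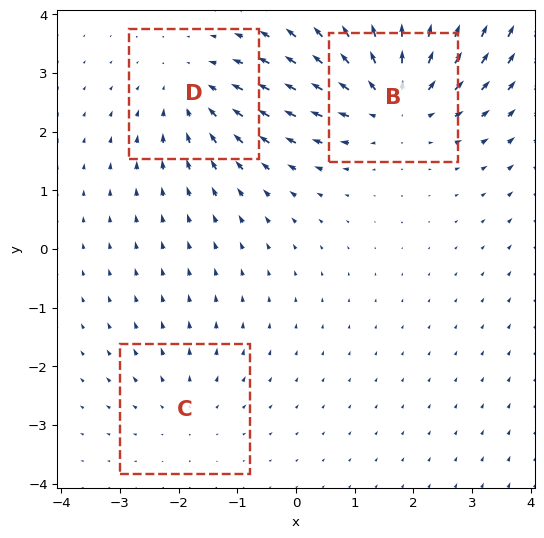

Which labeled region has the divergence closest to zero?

C

Divergence at each region's feature centre — B: about +4, C: about +2, D: about -3. Region C is closest to zero.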